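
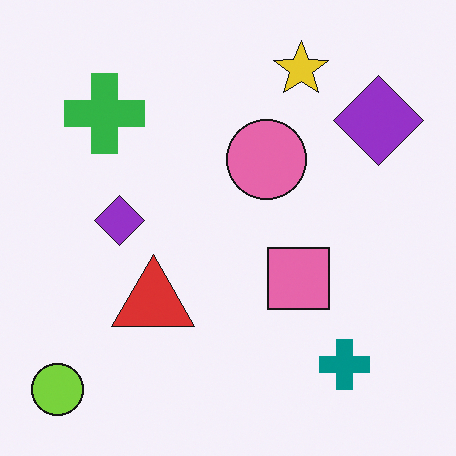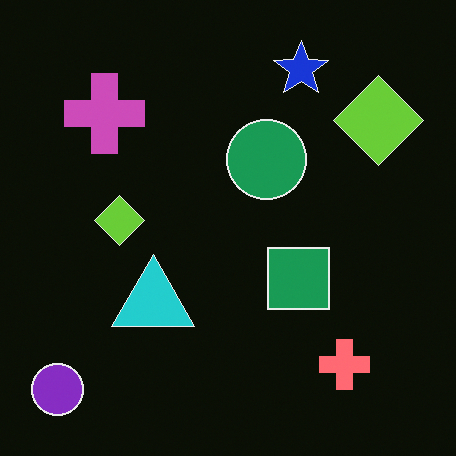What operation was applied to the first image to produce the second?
It was color-inverted (negative).

The light background has become dark and every shape's color is its complement — a photographic negative.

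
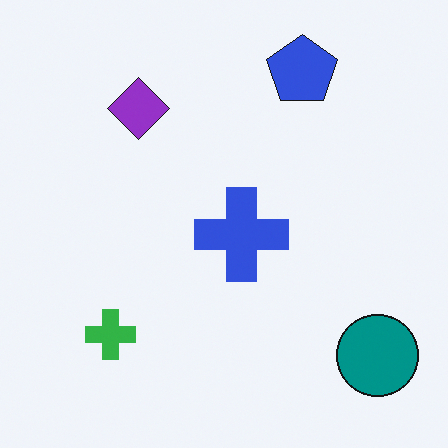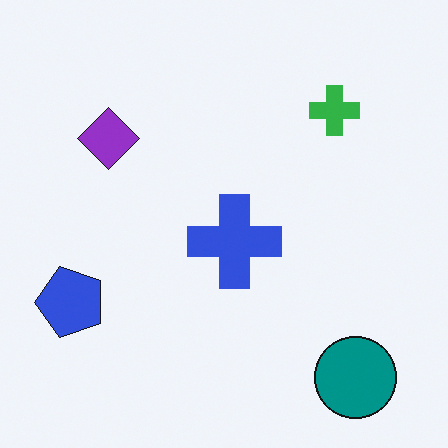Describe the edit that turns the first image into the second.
The image was transposed (reflected across the top-left ↔ bottom-right diagonal).

Shapes have swapped their row and column positions — what was in the top-right is now in the bottom-left — a diagonal reflection.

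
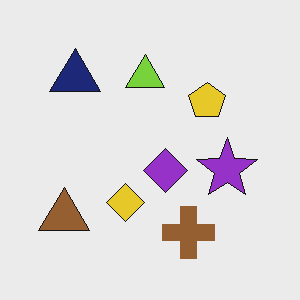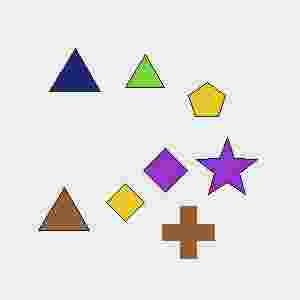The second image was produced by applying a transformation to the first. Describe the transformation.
Degraded with heavy JPEG compression.

Blocky 8×8 compression artifacts appear around shape edges and the flat background shows ringing — characteristic JPEG degradation.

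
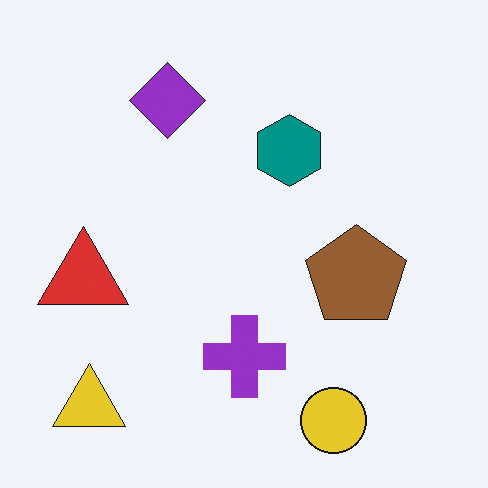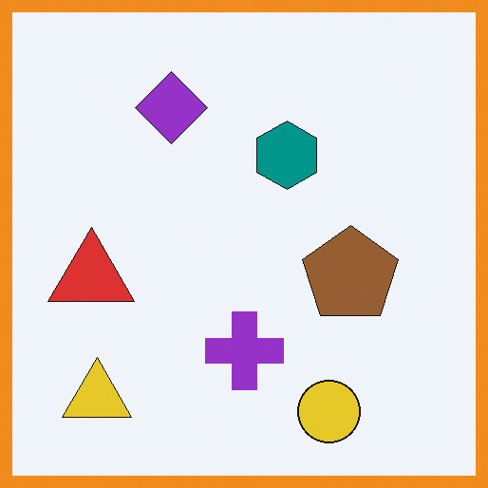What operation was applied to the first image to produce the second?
The second image is the first framed with a orange border.

A solid orange frame runs around the edge of the second image, with the content slightly shrunk inside it.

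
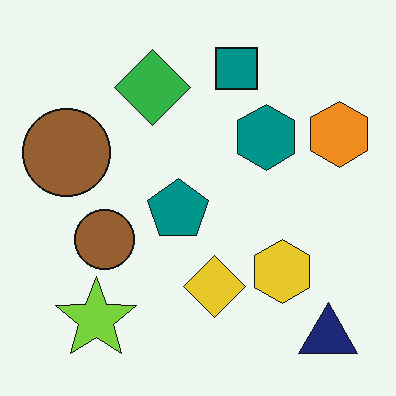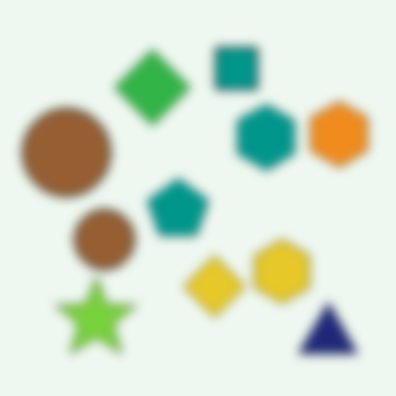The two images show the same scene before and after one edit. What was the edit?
Heavily blurred.

Shape edges and outlines are uniformly softened across the whole image.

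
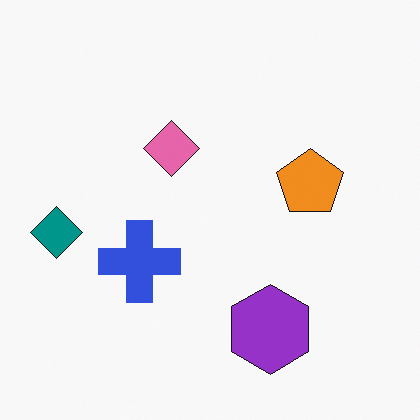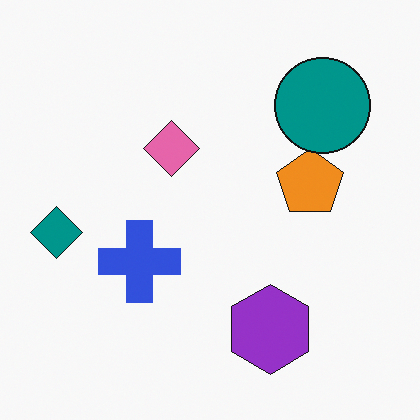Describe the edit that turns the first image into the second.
The transformation is: overlaid with an additional teal circle.

A teal circle appears in the second image that is absent from the first.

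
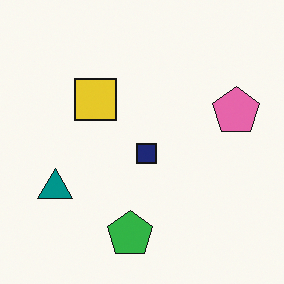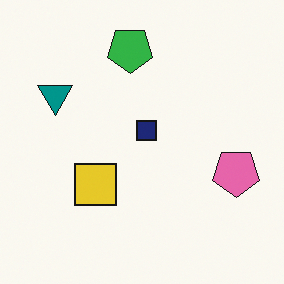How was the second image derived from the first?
This is the original image flipped vertically (top ↔ bottom).

The green pentagon is in the bottom of the first image and the top of the second — shapes on opposite sides of the horizontal midline have swapped in a mirror flip.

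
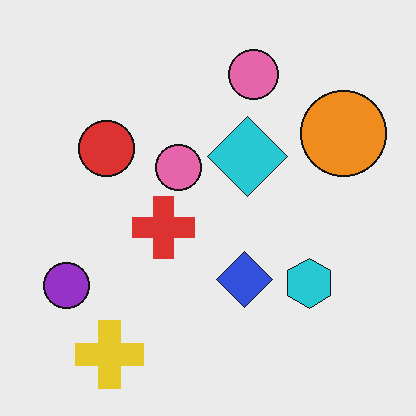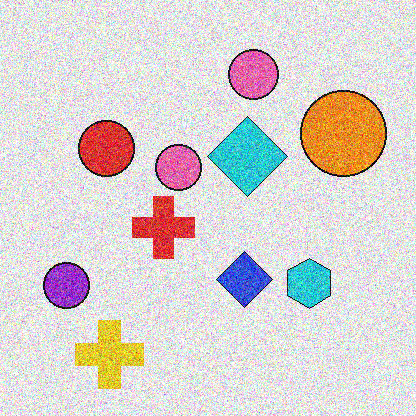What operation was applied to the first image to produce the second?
This is the original image degraded with strong gaussian noise.

Random speckle covers the whole image, including the flat background.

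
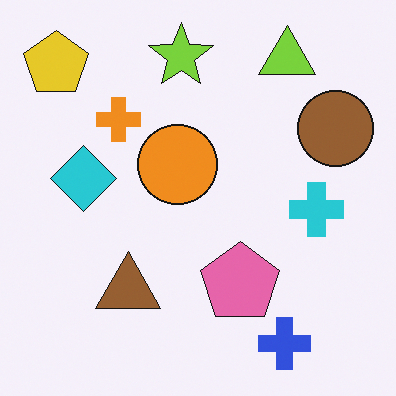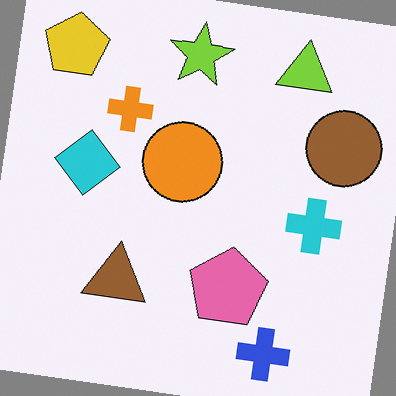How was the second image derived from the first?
Rotated clockwise by a slight angle.

Every shape is tilted by the same angle and the image corners show triangular fill wedges — a whole-image rotation by a non-right angle.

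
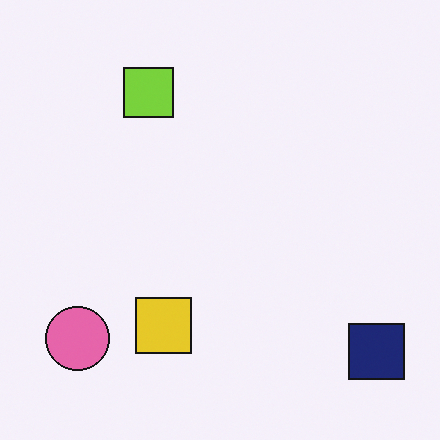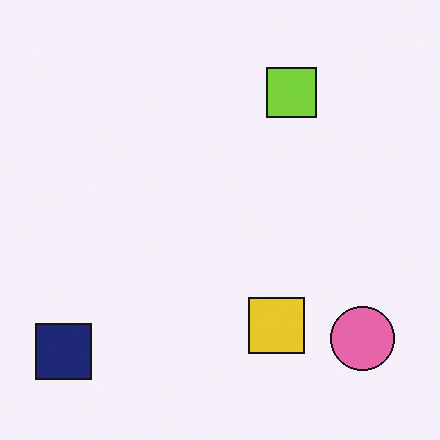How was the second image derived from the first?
This is the original image flipped horizontally (left ↔ right).

The navy square is in the bottom-right of the first image and the bottom-left of the second — shapes on opposite sides of the vertical midline have swapped in a mirror flip.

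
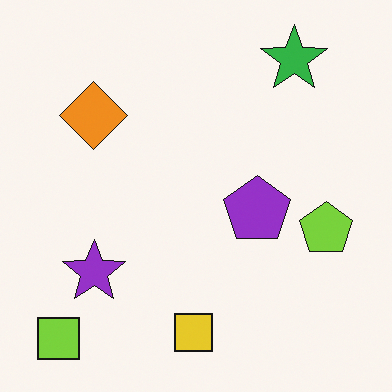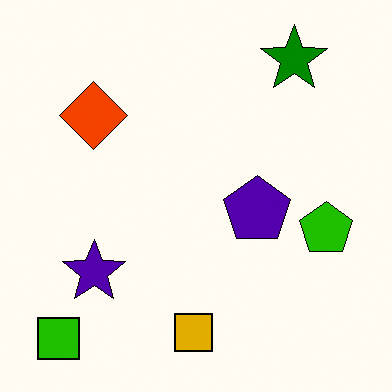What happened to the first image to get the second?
The second image is the first boosted in contrast.

Tones are pushed away from mid-grey across the whole image — a global contrast change.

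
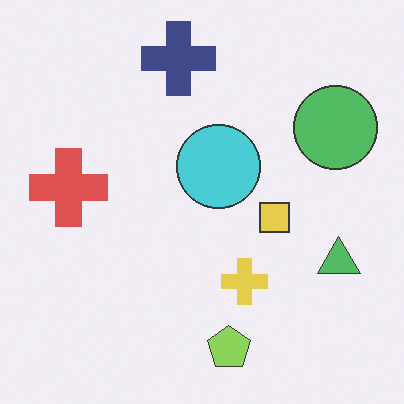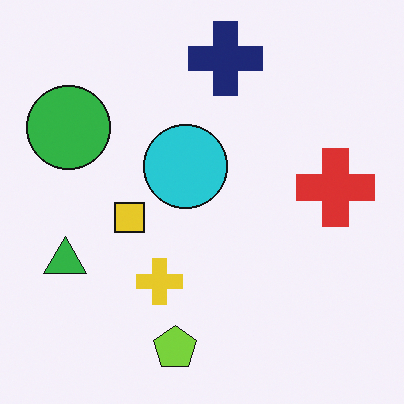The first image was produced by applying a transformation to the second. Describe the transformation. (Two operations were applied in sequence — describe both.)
Given slightly reduced contrast, then flipped horizontally (left ↔ right).

Tones are pushed toward mid-grey across the whole image — a global contrast change. The green triangle is in the left of the second image and the right of the first — shapes on opposite sides of the vertical midline have swapped in a mirror flip.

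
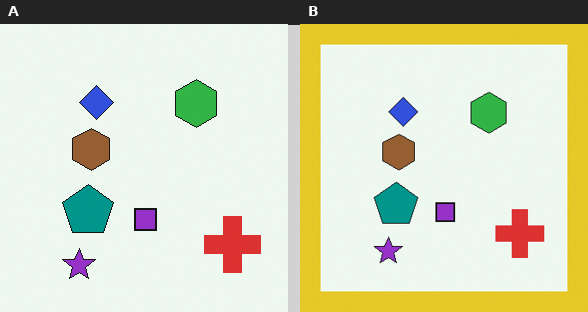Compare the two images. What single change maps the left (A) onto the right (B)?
This is the original image framed with a yellow border.

A solid yellow frame runs around the edge of the right (B) image, with the content slightly shrunk inside it.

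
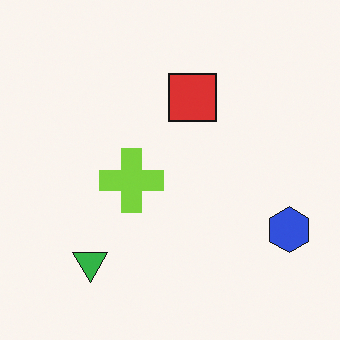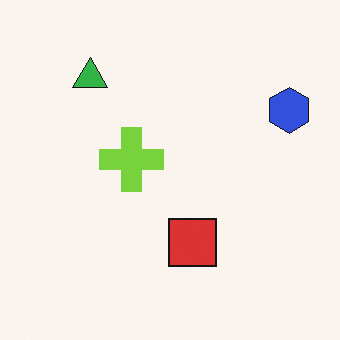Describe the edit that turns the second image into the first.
The image was flipped vertically (top ↔ bottom).

The green triangle is in the top-left of the second image and the bottom-left of the first — shapes on opposite sides of the horizontal midline have swapped in a mirror flip.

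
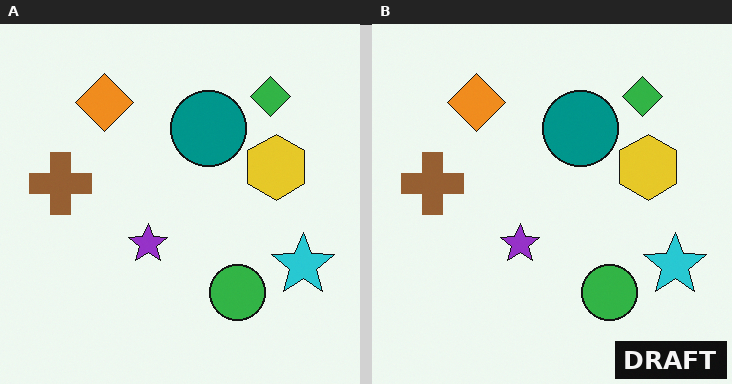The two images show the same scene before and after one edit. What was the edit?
Watermarked with the text "DRAFT" in the lower-right corner.

A dark label reading "DRAFT" appears in the lower-right corner.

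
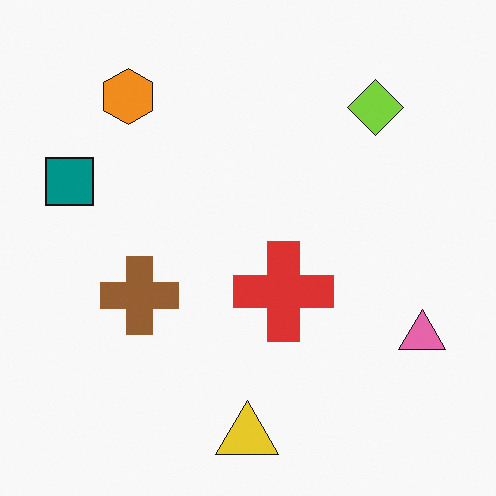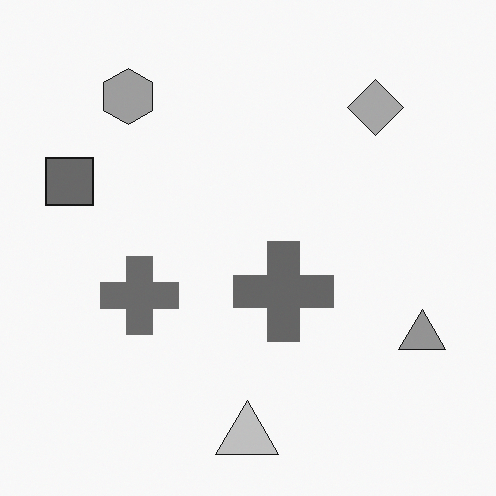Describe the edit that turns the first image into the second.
The transformation is: converted to grayscale.

All color is removed — every shape is now a shade of grey.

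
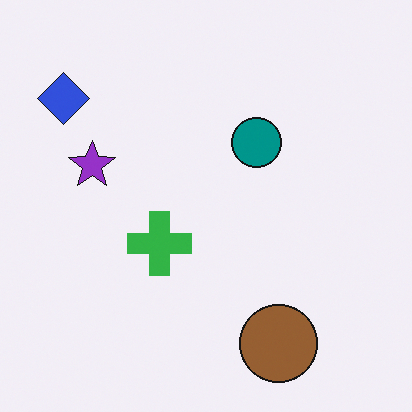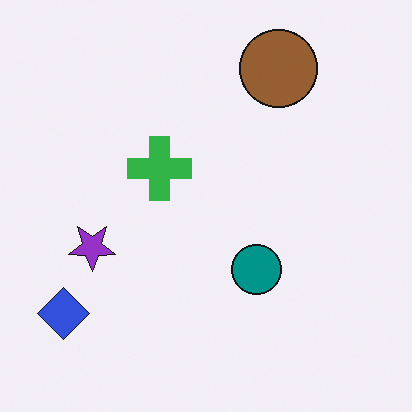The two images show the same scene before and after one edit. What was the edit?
The second image is the first flipped vertically (top ↔ bottom).

The brown circle is in the bottom-right of the first image and the top-right of the second — shapes on opposite sides of the horizontal midline have swapped in a mirror flip.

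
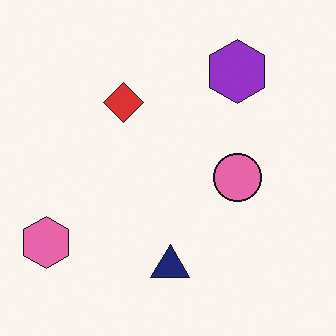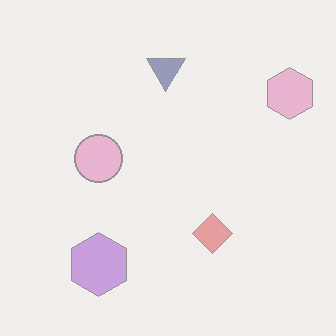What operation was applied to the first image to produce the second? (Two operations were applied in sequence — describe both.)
The transformation is: rotated 180°, then washed out (contrast reduced).

The pink hexagon sits in the bottom-left of the first image and the top-right of the second — consistent with a whole-image 180° rotation. Tones are pushed toward mid-grey across the whole image — a global contrast change.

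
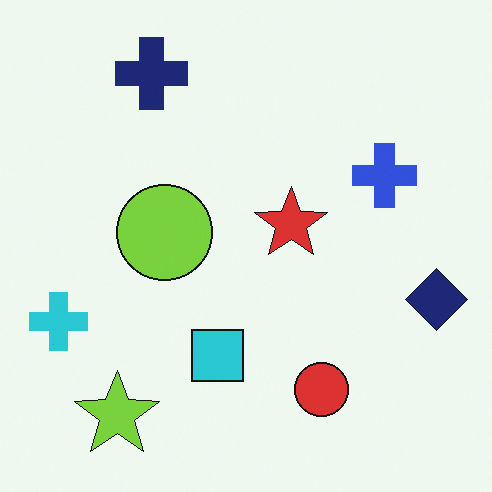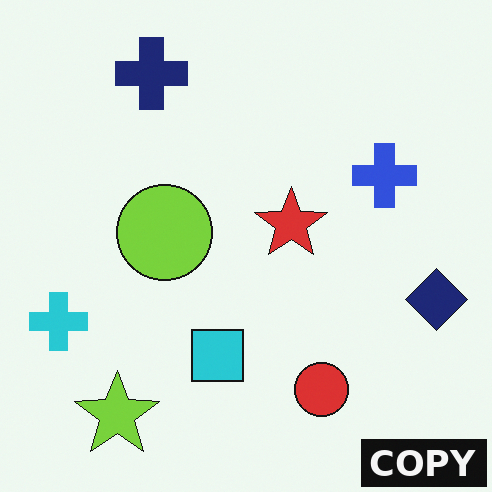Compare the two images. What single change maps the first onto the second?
The image was watermarked with the text "COPY" in the lower-right corner.

A dark label reading "COPY" appears in the lower-right corner.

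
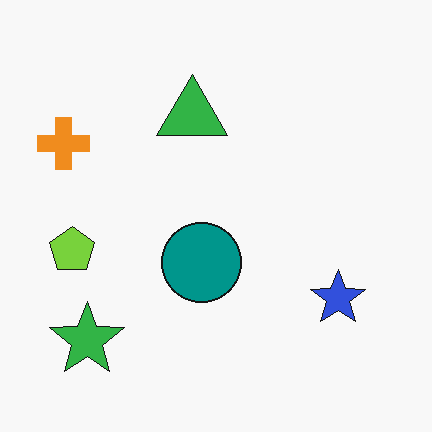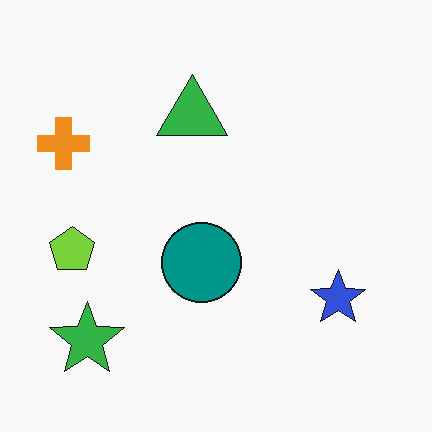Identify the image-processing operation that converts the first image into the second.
It was JPEG-compressed with visible artifacts.

Blocky 8×8 compression artifacts appear around shape edges and the flat background shows ringing — characteristic JPEG degradation.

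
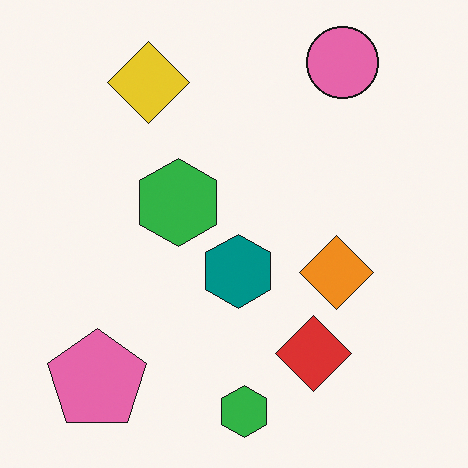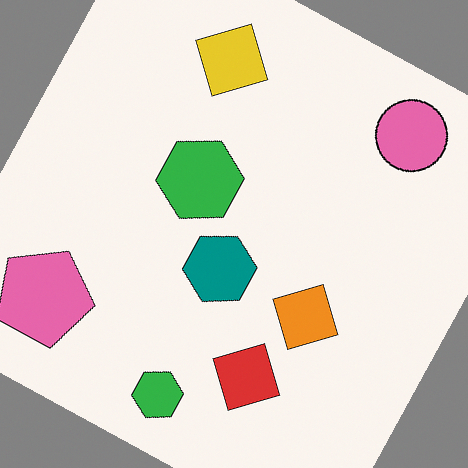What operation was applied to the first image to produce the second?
The image was rotated clockwise by a moderate amount.

Every shape is tilted by the same angle and the image corners show triangular fill wedges — a whole-image rotation by a non-right angle.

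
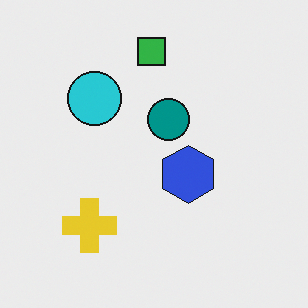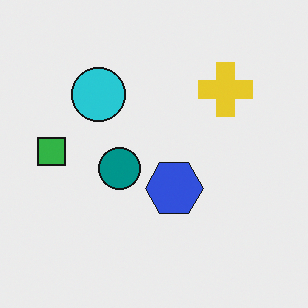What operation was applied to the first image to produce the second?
The second image is the first transposed (reflected across the top-left ↔ bottom-right diagonal).

Shapes have swapped their row and column positions — what was in the top-right is now in the bottom-left — a diagonal reflection.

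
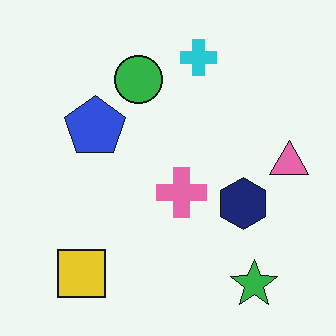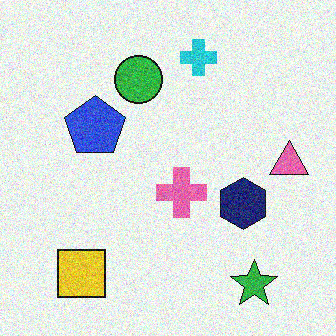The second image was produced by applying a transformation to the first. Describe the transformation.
It was degraded with visible gaussian noise.

Random speckle covers the whole image, including the flat background.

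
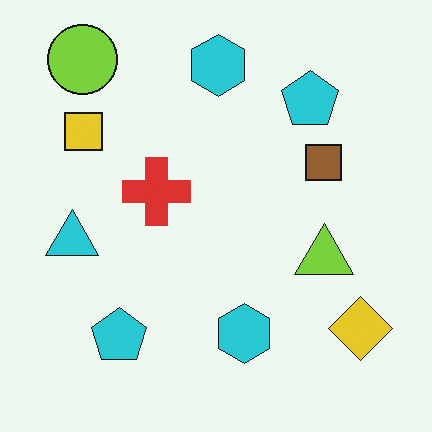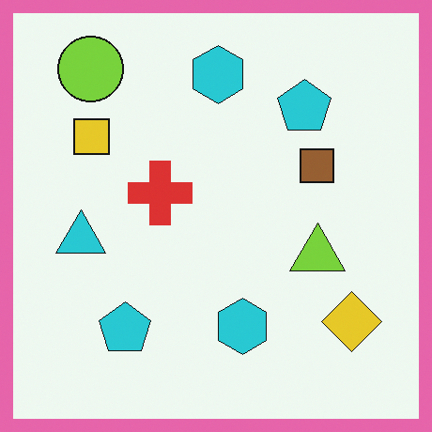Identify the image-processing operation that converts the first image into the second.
This is the original image framed with a pink border.

A solid pink frame runs around the edge of the second image, with the content slightly shrunk inside it.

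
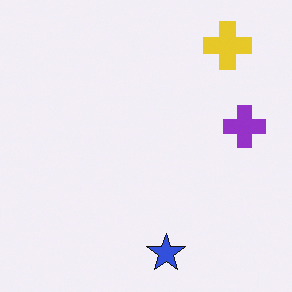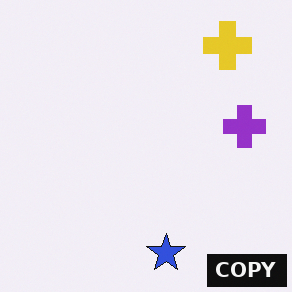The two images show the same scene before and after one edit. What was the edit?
This is the original image watermarked with the text "COPY" in the lower-right corner.

A dark label reading "COPY" appears in the lower-right corner.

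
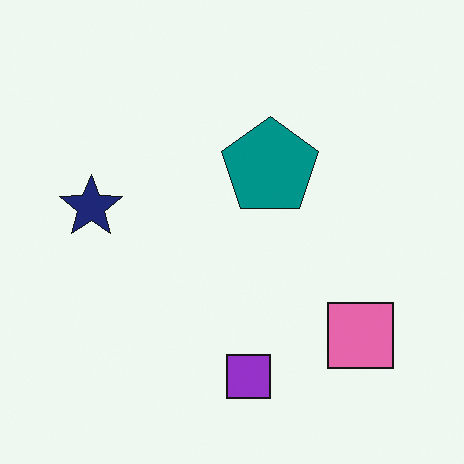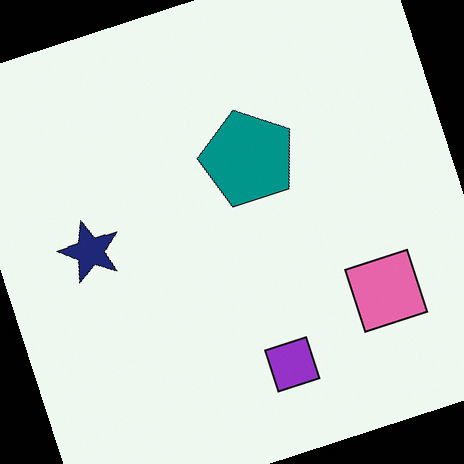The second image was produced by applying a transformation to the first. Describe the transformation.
Rotated counter-clockwise by a clearly visible amount.

Every shape is tilted by the same angle and the image corners show triangular fill wedges — a whole-image rotation by a non-right angle.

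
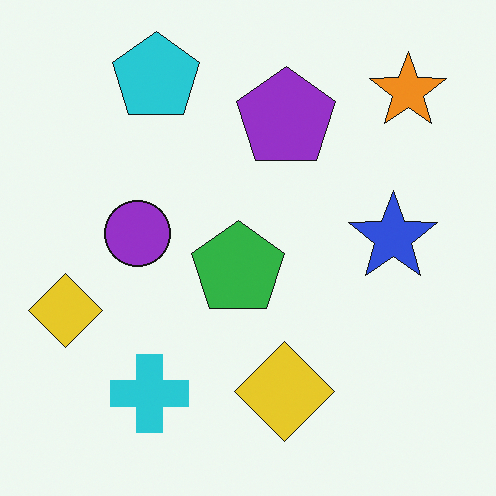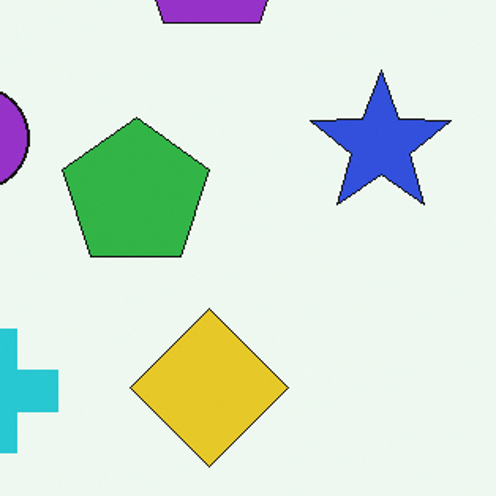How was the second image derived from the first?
The image was cropped slightly and scaled back up.

The visible shapes are larger and the field of view is narrower; shapes near the original edges may be partly or wholly outside the frame — a crop-and-rescale.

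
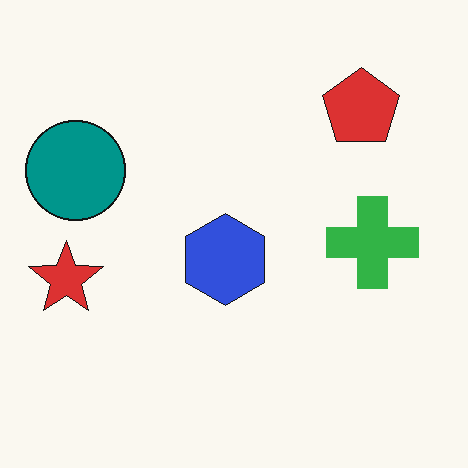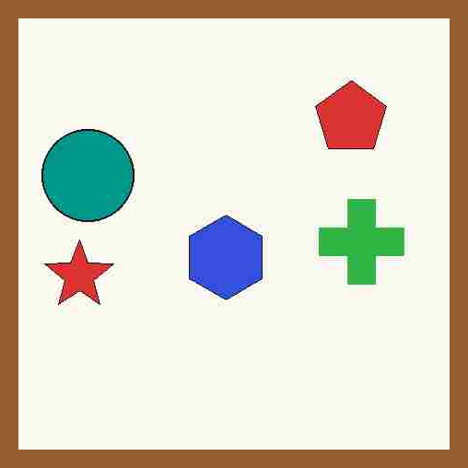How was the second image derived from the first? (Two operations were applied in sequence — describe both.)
The transformation is: degraded with heavy JPEG compression, then framed with a brown border.

Blocky 8×8 compression artifacts appear around shape edges and the flat background shows ringing — characteristic JPEG degradation. A solid brown frame runs around the edge of the second image, with the content slightly shrunk inside it.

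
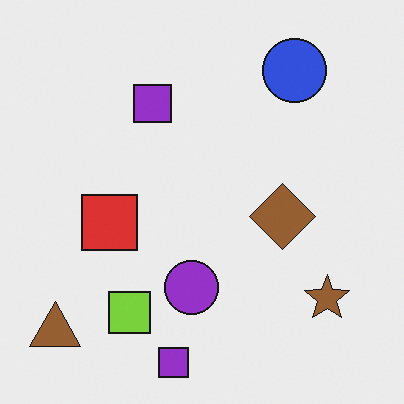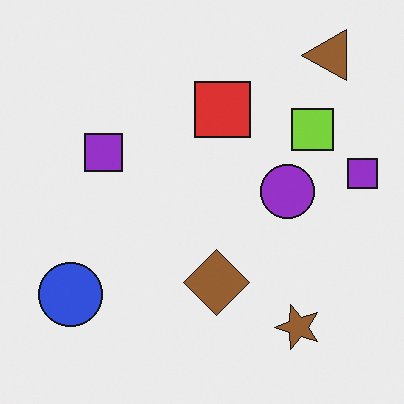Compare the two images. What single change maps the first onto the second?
It was transposed (reflected across the top-left ↔ bottom-right diagonal).

Shapes have swapped their row and column positions — what was in the top-right is now in the bottom-left — a diagonal reflection.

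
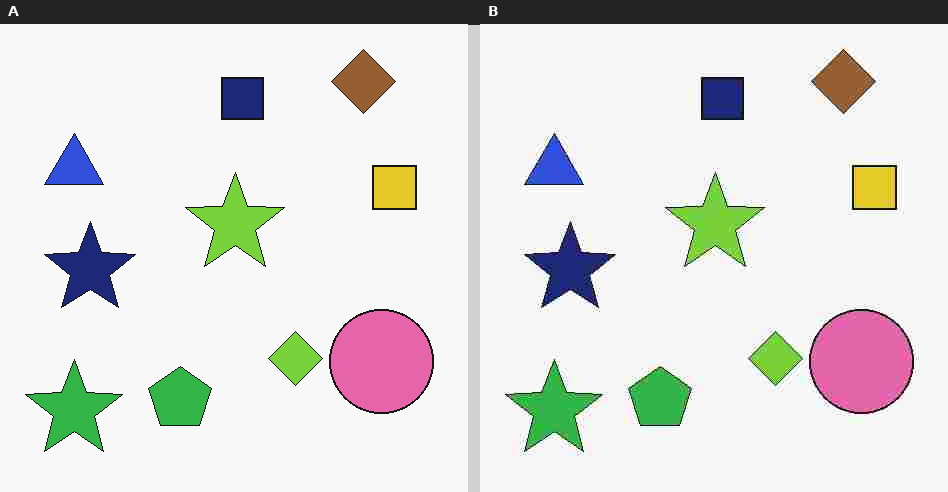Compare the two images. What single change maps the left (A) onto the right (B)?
The image was heavily JPEG-compressed with obvious blocking artifacts.

Blocky 8×8 compression artifacts appear around shape edges and the flat background shows ringing — characteristic JPEG degradation.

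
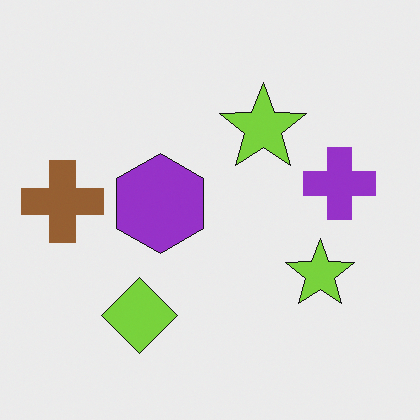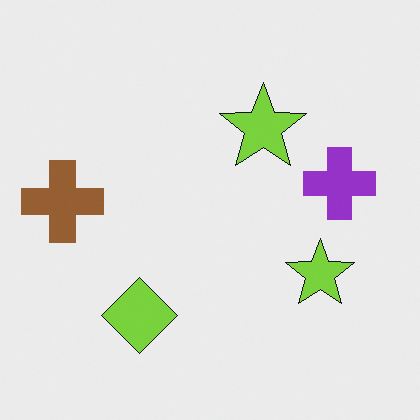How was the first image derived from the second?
It was overlaid with an additional purple hexagon.

A purple hexagon appears in the first image that is absent from the second.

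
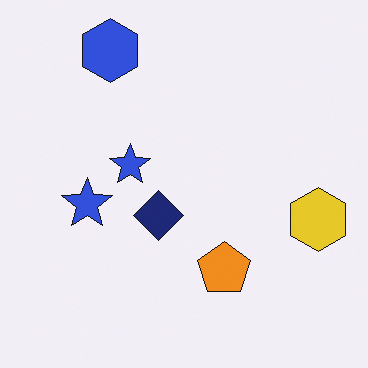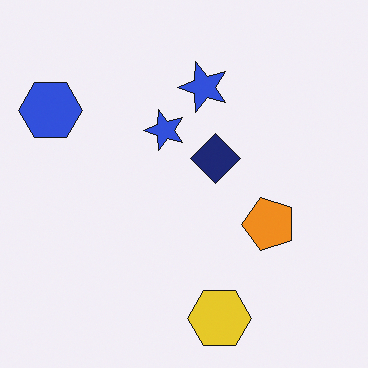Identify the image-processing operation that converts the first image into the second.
This is the original image transposed (reflected across the top-left ↔ bottom-right diagonal).

Shapes have swapped their row and column positions — what was in the top-right is now in the bottom-left — a diagonal reflection.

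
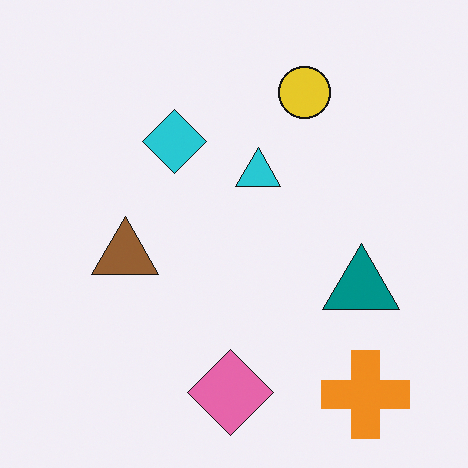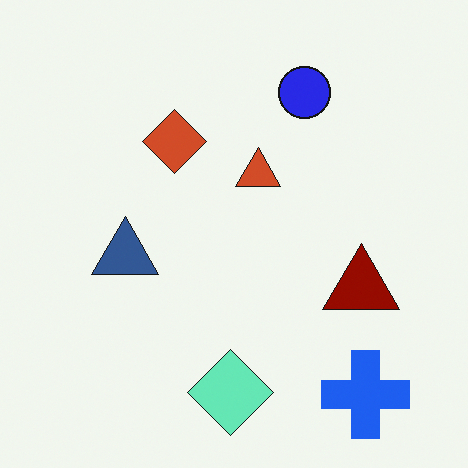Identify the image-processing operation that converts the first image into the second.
Hue-shifted by a large amount.

Every shape's color has rotated by the same amount around the hue wheel — a uniform hue shift.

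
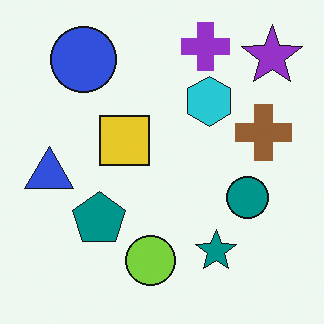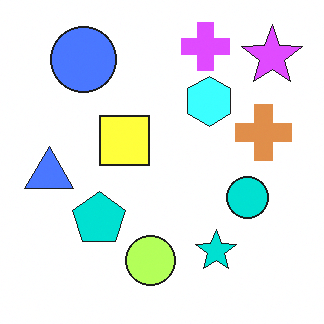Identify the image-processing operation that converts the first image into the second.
Substantially brightened.

Every pixel — background and shapes alike — is uniformly brightened.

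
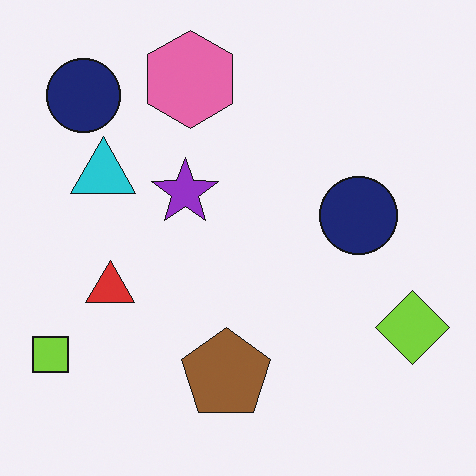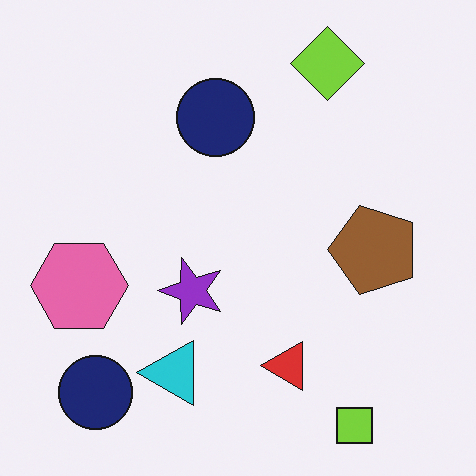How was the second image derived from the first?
The image was rotated 90° counter-clockwise.

The lime square sits in the bottom-left of the first image and the bottom-right of the second — consistent with a whole-image 90° counter-clockwise rotation.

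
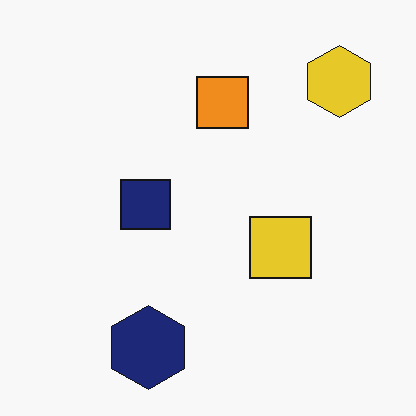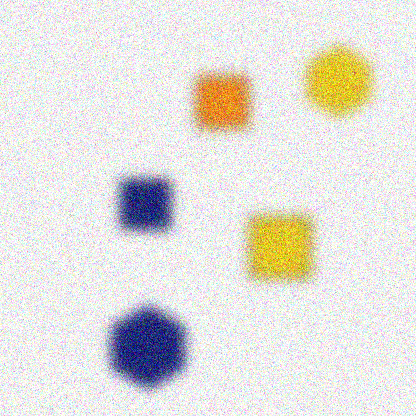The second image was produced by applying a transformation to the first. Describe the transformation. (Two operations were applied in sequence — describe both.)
Heavily blurred, then degraded with strong gaussian noise.

Shape edges and outlines are uniformly softened across the whole image. Random speckle covers the whole image, including the flat background.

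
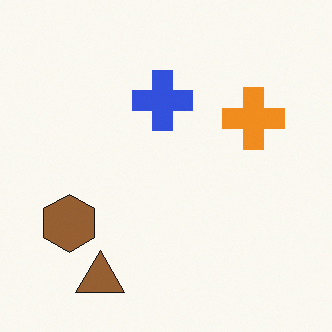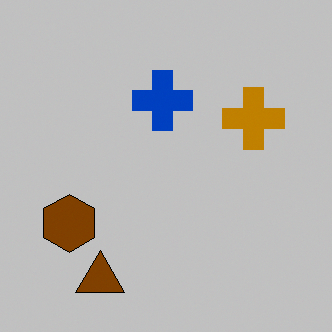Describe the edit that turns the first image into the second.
This is the original image heavily posterized to just a handful of flat colors.

Each flat color has snapped to a coarser quantized level — most visibly, the near-white background has dropped to a flat grey.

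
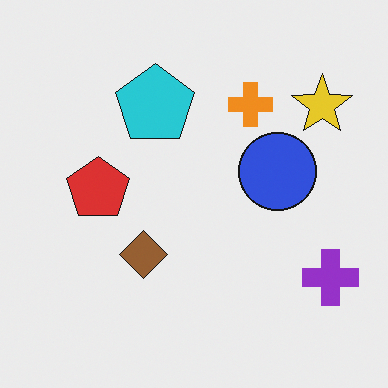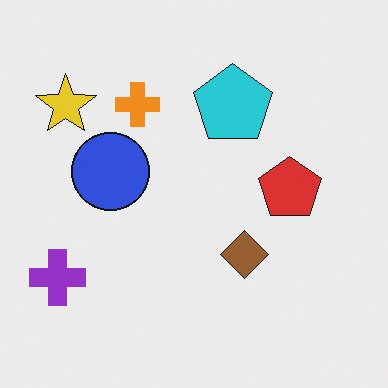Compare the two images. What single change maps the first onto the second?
The transformation is: flipped horizontally (left ↔ right).

The purple cross is in the bottom-right of the first image and the bottom-left of the second — shapes on opposite sides of the vertical midline have swapped in a mirror flip.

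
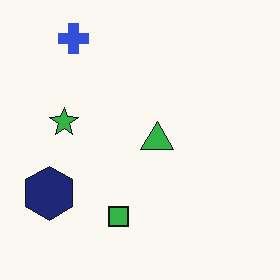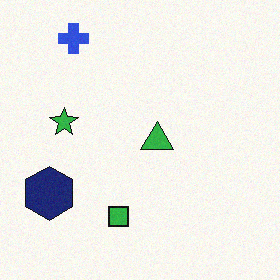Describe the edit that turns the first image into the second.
It was degraded with a light layer of grain.

Random speckle covers the whole image, including the flat background.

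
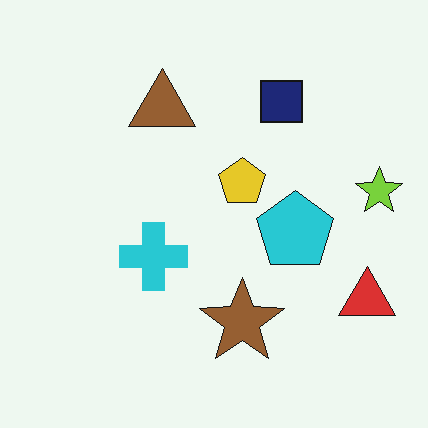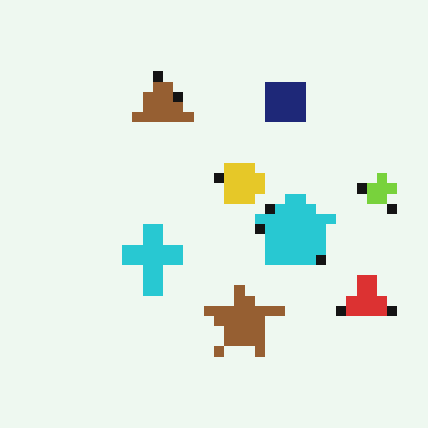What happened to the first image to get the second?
The transformation is: heavily pixelated into large blocks.

Shapes are reduced to large square blocks; fine edges and outlines are lost — a downscale-then-upscale (mosaic) effect.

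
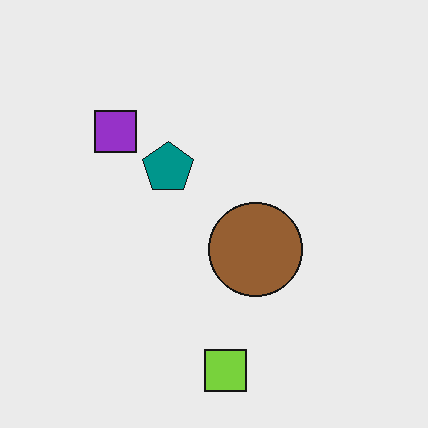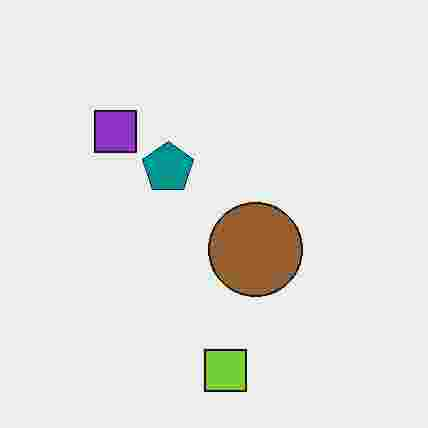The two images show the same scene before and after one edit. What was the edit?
Degraded with heavy JPEG compression.

Blocky 8×8 compression artifacts appear around shape edges and the flat background shows ringing — characteristic JPEG degradation.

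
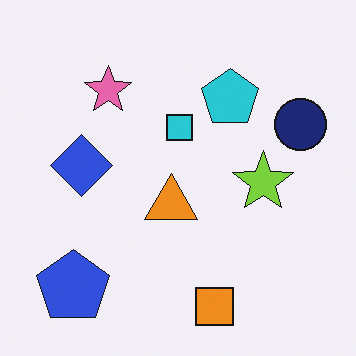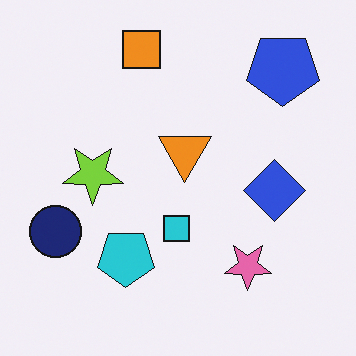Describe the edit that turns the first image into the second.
The transformation is: rotated 180°.

The blue pentagon sits in the bottom-left of the first image and the top-right of the second — consistent with a whole-image 180° rotation.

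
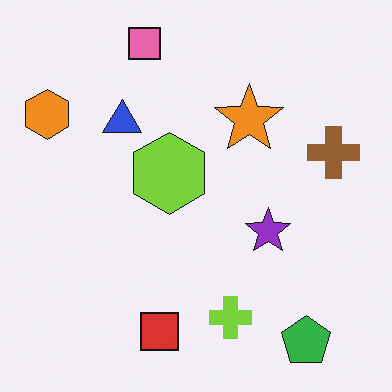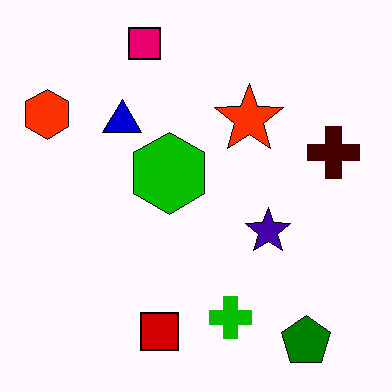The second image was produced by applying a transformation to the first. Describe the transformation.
The image was boosted in contrast.

Tones are pushed away from mid-grey across the whole image — a global contrast change.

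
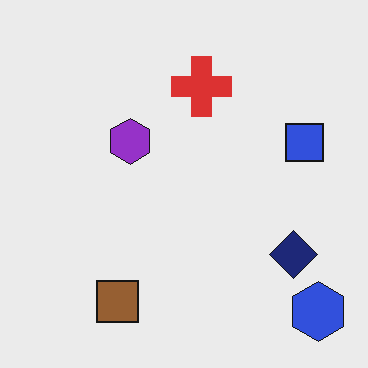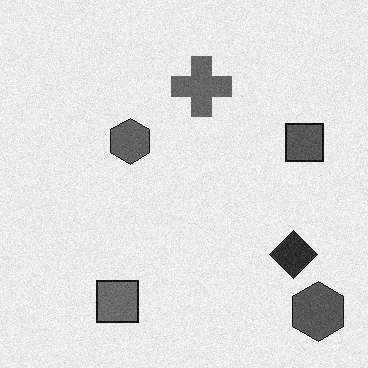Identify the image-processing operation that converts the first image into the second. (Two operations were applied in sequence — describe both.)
Degraded with a light layer of grain, then converted to grayscale.

Random speckle covers the whole image, including the flat background. All color is removed — every shape is now a shade of grey.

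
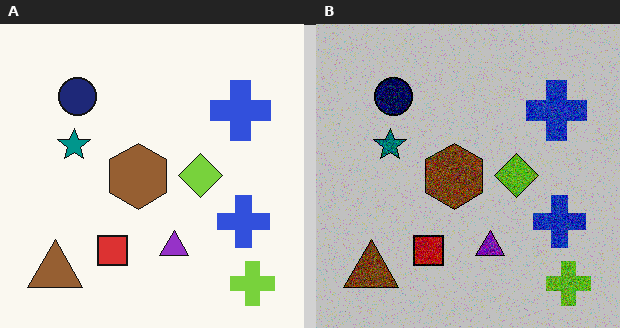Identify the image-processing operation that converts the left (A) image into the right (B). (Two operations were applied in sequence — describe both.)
Degraded with heavy additive noise, then heavily posterized to just a handful of flat colors.

Random speckle covers the whole image, including the flat background. Each flat color has snapped to a coarser quantized level — most visibly, the near-white background has dropped to a flat grey.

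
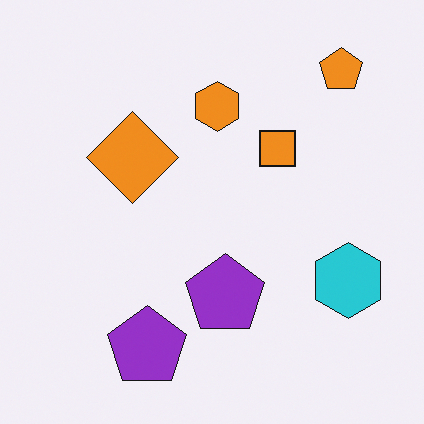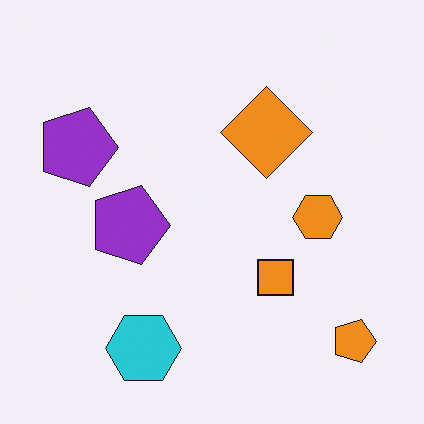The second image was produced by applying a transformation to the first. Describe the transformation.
The image was rotated 90° clockwise.

The orange pentagon sits in the top-right of the first image and the bottom-right of the second — consistent with a whole-image 90° clockwise rotation.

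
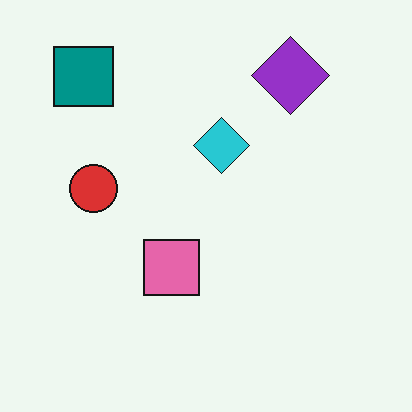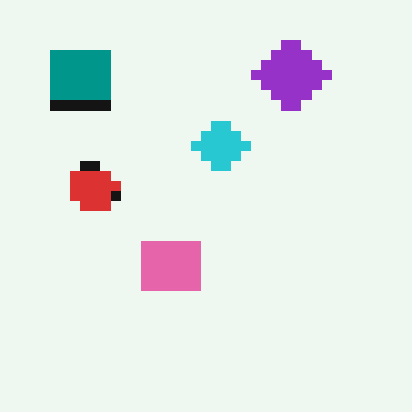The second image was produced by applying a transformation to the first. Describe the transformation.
This is the original image coarsely pixelated.

Shapes are reduced to large square blocks; fine edges and outlines are lost — a downscale-then-upscale (mosaic) effect.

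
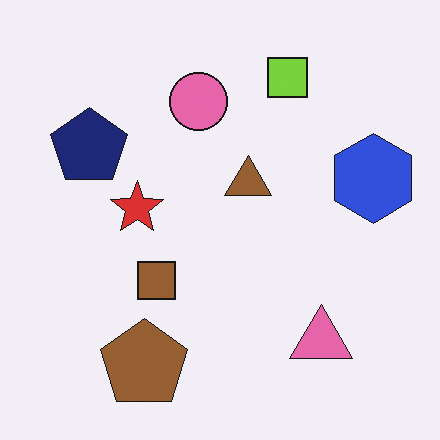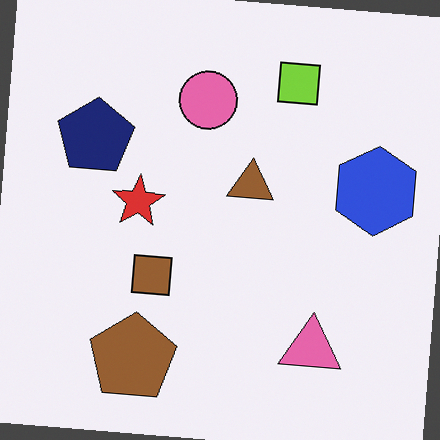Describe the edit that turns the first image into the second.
The second image is the first rotated clockwise by a small amount.

Every shape is tilted by the same angle and the image corners show triangular fill wedges — a whole-image rotation by a non-right angle.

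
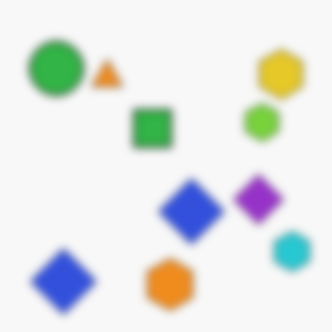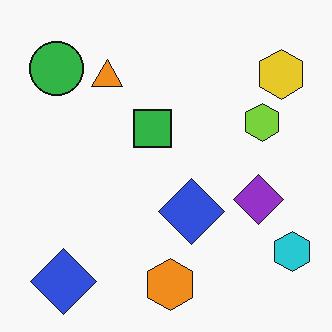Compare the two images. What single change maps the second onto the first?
This is the original image noticeably gaussian-blurred.

Shape edges and outlines are uniformly softened across the whole image.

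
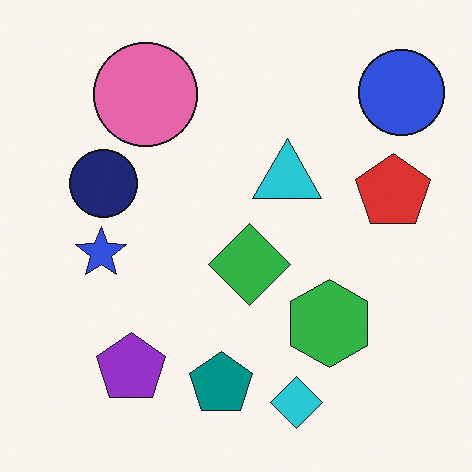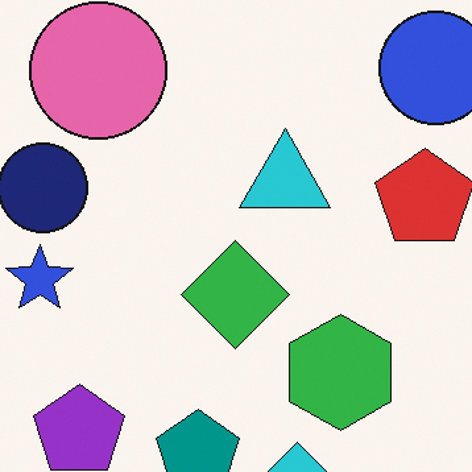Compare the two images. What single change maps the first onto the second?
The image was cropped slightly and scaled back up.

The visible shapes are larger and the field of view is narrower; shapes near the original edges may be partly or wholly outside the frame — a crop-and-rescale.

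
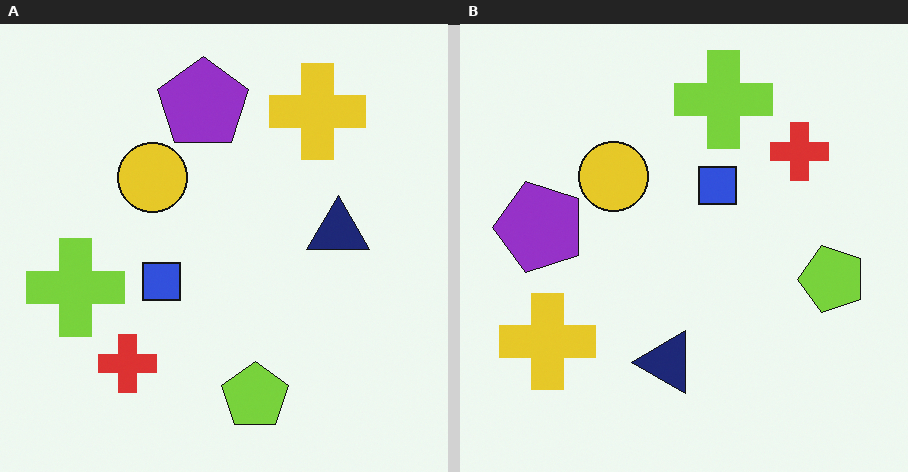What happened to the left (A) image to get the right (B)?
The transformation is: transposed (reflected across the top-left ↔ bottom-right diagonal).

Shapes have swapped their row and column positions — what was in the top-right is now in the bottom-left — a diagonal reflection.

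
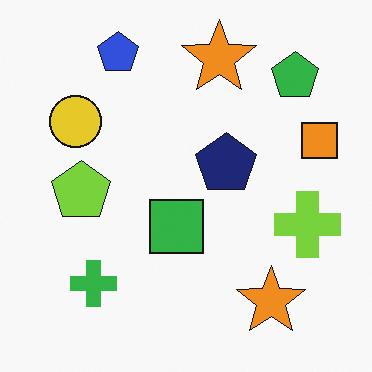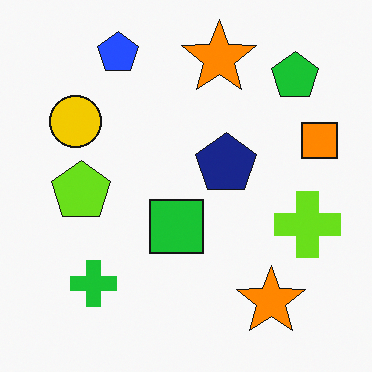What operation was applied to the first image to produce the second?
The image was slightly oversaturated.

All colors are more vivid — a global saturation change.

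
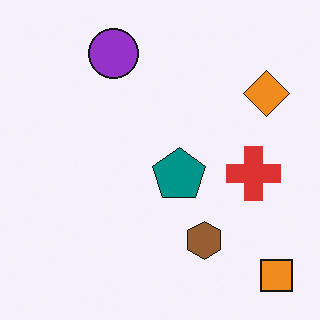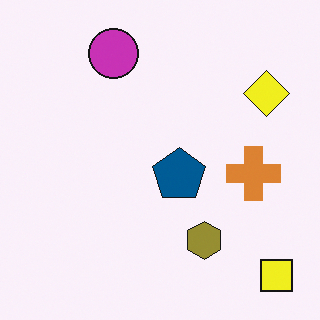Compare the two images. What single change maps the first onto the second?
The image was hue-shifted by a small amount.

Every shape's color has rotated by the same amount around the hue wheel — a uniform hue shift.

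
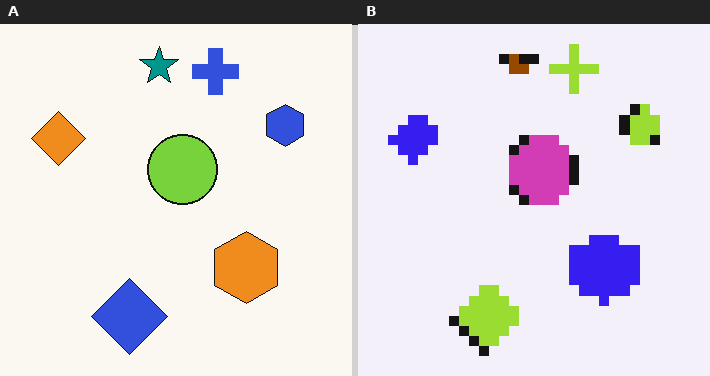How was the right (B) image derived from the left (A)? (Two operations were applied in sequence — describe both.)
It was coarsely pixelated, then hue-shifted by a large amount.

Shapes are reduced to large square blocks; fine edges and outlines are lost — a downscale-then-upscale (mosaic) effect. Every shape's color has rotated by the same amount around the hue wheel — a uniform hue shift.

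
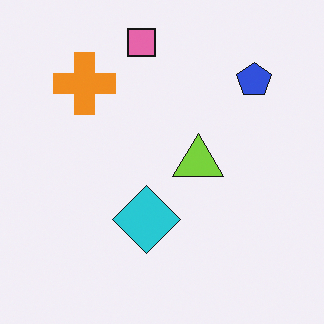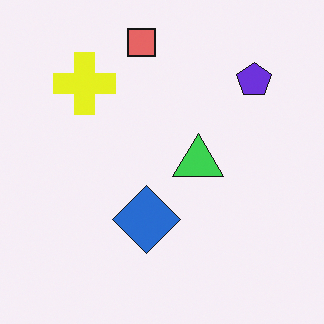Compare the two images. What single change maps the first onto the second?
This is the original image hue-shifted slightly.

Every shape's color has rotated by the same amount around the hue wheel — a uniform hue shift.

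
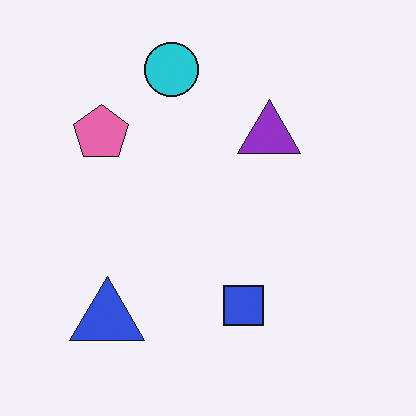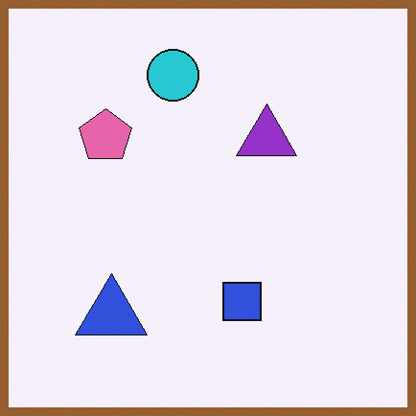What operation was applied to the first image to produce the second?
This is the original image framed with a brown border.

A solid brown frame runs around the edge of the second image, with the content slightly shrunk inside it.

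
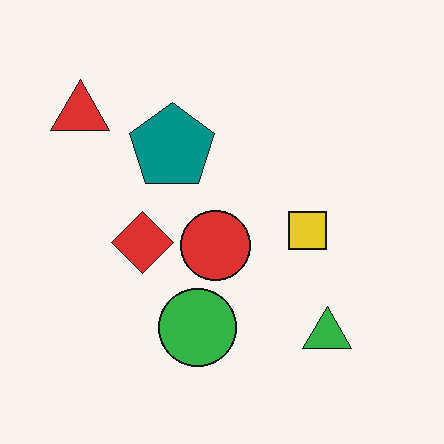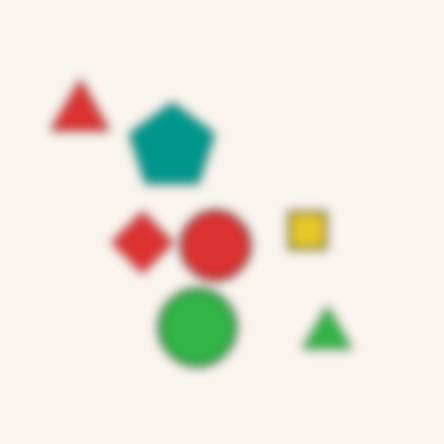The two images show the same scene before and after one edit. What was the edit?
It was strongly gaussian-blurred.

Shape edges and outlines are uniformly softened across the whole image.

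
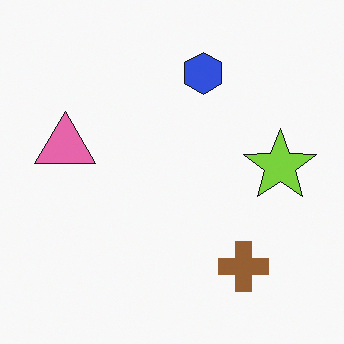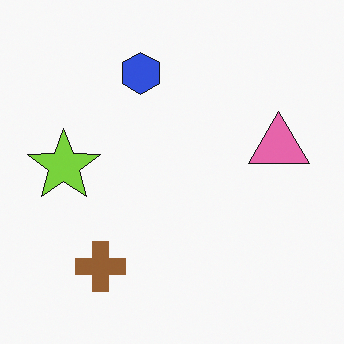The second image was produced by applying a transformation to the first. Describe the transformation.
It was flipped horizontally (left ↔ right).

The lime star is in the right of the first image and the left of the second — shapes on opposite sides of the vertical midline have swapped in a mirror flip.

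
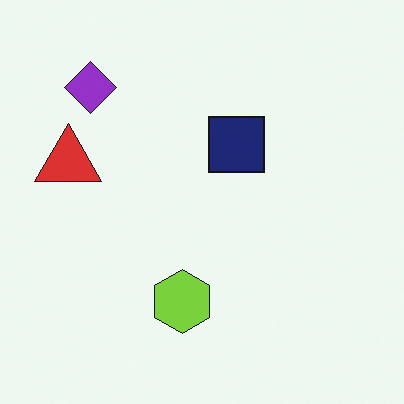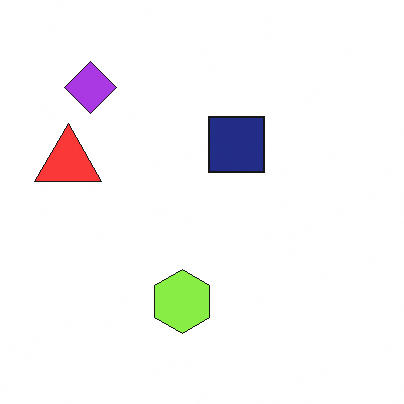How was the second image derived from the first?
It was brightened a little.

Every pixel — background and shapes alike — is uniformly brightened.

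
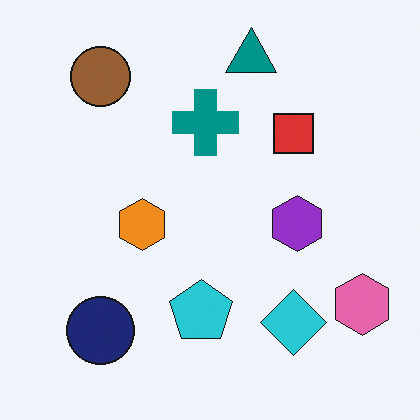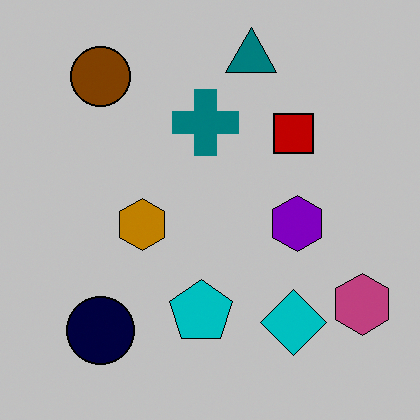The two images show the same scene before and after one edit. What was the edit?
The image was heavily posterized to just a handful of flat colors.

Each flat color has snapped to a coarser quantized level — most visibly, the near-white background has dropped to a flat grey.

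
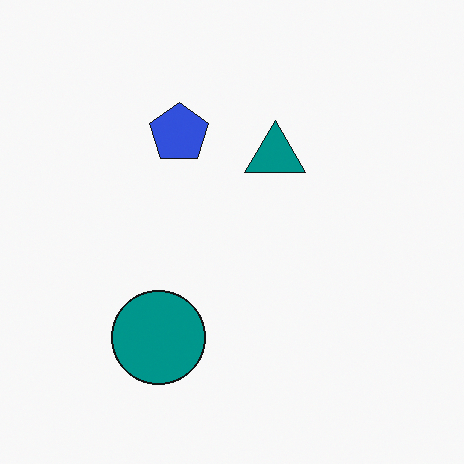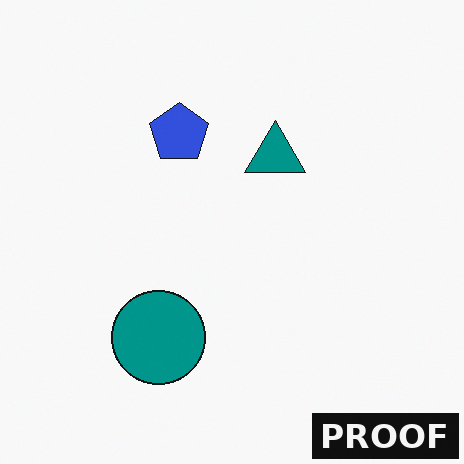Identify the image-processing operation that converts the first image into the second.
The second image is the first watermarked with the text "PROOF" in the lower-right corner.

A dark label reading "PROOF" appears in the lower-right corner.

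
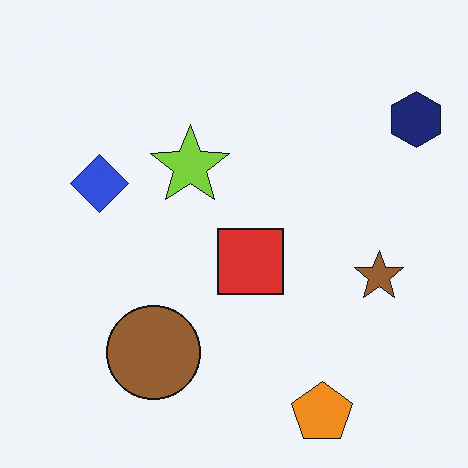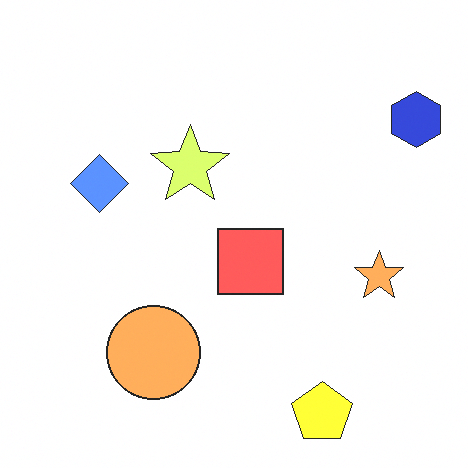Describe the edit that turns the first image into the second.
Substantially brightened.

Every pixel — background and shapes alike — is uniformly brightened.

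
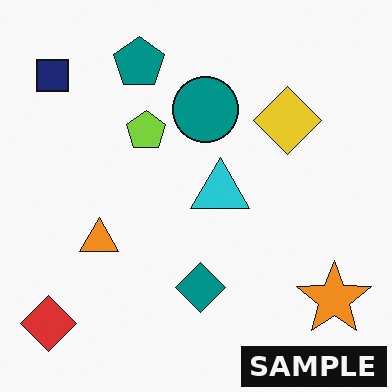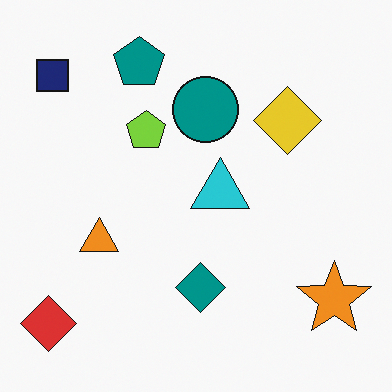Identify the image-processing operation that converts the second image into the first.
The first image is the second watermarked with the text "SAMPLE" in the lower-right corner.

A dark label reading "SAMPLE" appears in the lower-right corner.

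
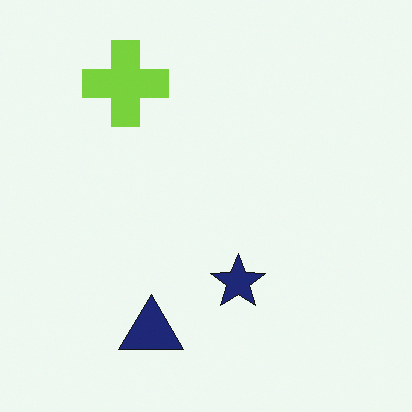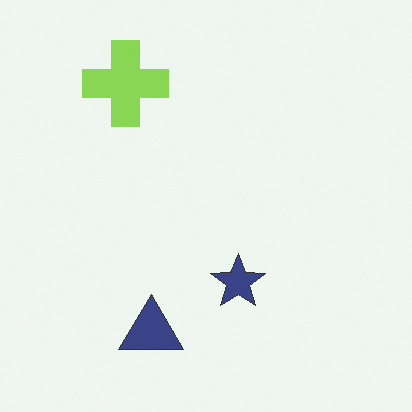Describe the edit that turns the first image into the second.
The image was given slightly reduced contrast.

Tones are pushed toward mid-grey across the whole image — a global contrast change.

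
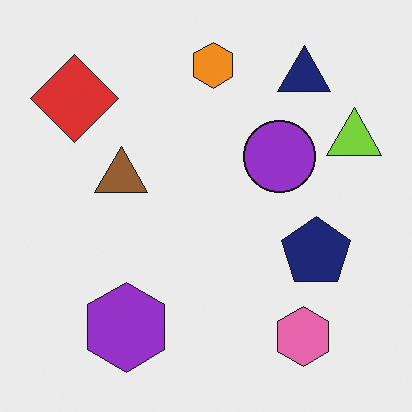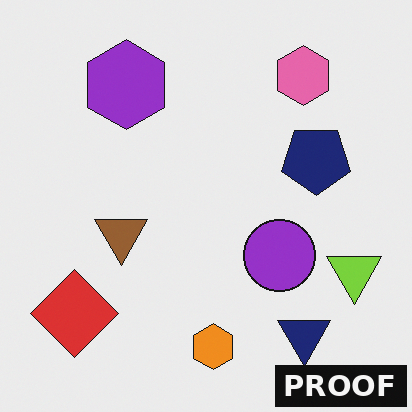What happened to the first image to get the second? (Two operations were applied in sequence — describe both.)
The image was flipped vertically (top ↔ bottom), then watermarked with the text "PROOF" in the lower-right corner.

The orange hexagon is in the top of the first image and the bottom of the second — shapes on opposite sides of the horizontal midline have swapped in a mirror flip. A dark label reading "PROOF" appears in the lower-right corner.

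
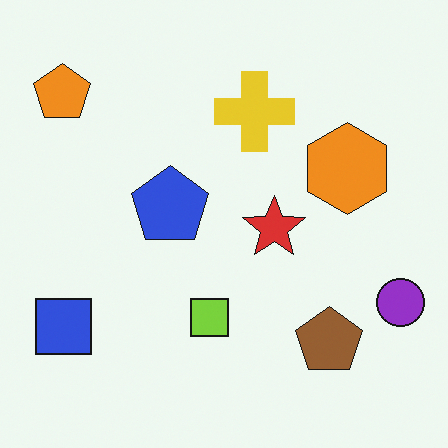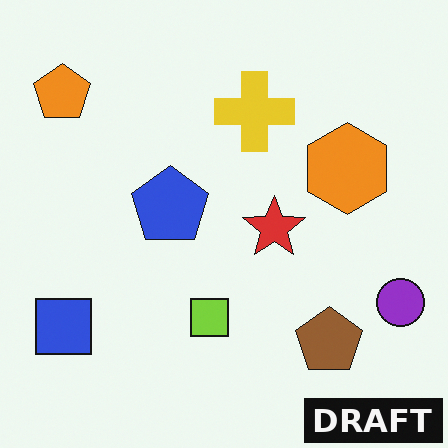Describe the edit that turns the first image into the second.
Watermarked with the text "DRAFT" in the lower-right corner.

A dark label reading "DRAFT" appears in the lower-right corner.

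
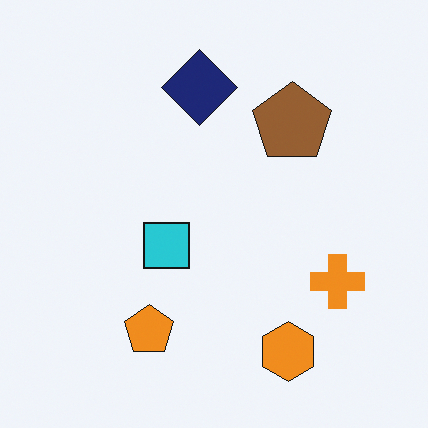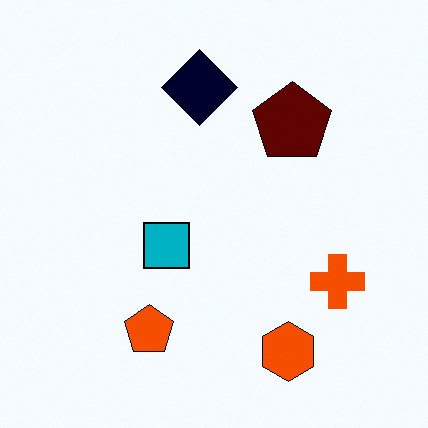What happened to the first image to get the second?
The image was given much higher contrast.

Tones are pushed away from mid-grey across the whole image — a global contrast change.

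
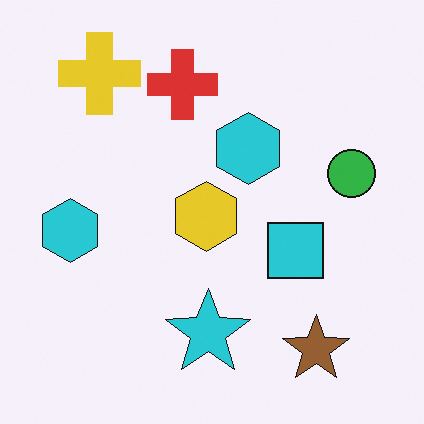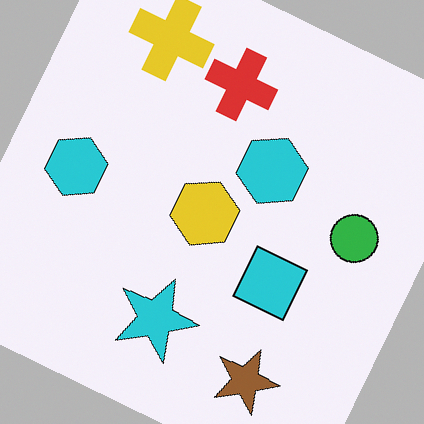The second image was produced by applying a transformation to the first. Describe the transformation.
The image was rotated clockwise by a moderate amount.

Every shape is tilted by the same angle and the image corners show triangular fill wedges — a whole-image rotation by a non-right angle.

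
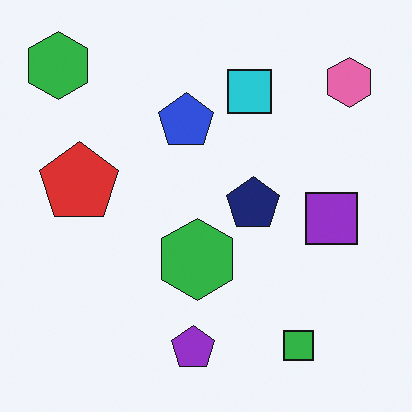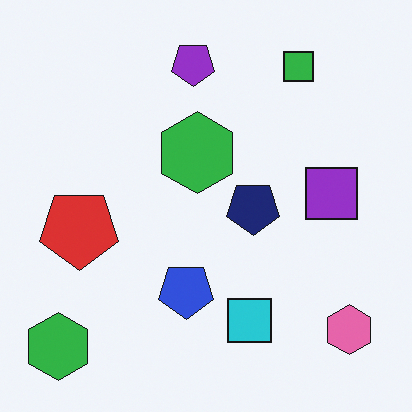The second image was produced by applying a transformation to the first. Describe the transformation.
The image was flipped vertically (top ↔ bottom).

The purple pentagon is in the bottom of the first image and the top of the second — shapes on opposite sides of the horizontal midline have swapped in a mirror flip.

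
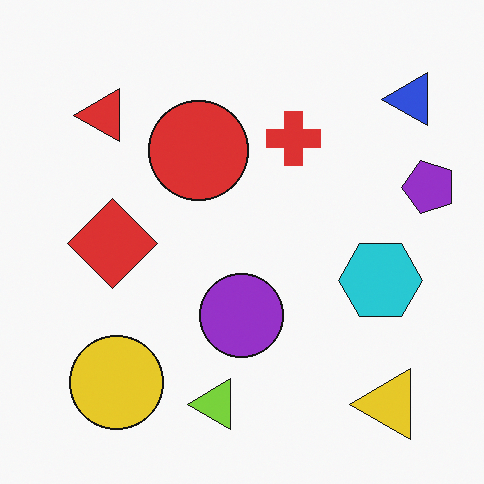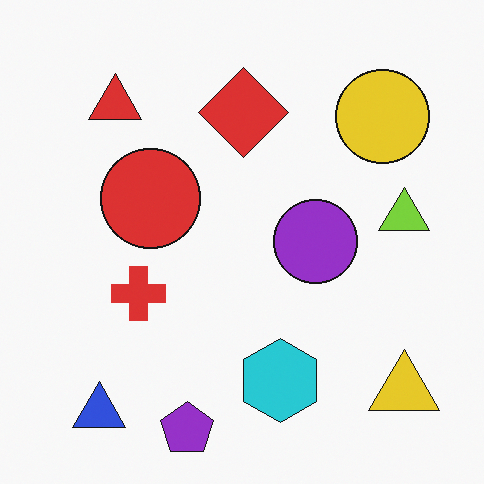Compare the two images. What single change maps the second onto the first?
This is the original image transposed (reflected across the top-left ↔ bottom-right diagonal).

Shapes have swapped their row and column positions — what was in the top-right is now in the bottom-left — a diagonal reflection.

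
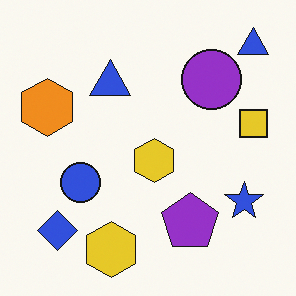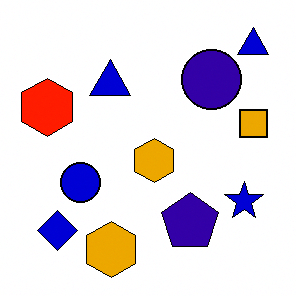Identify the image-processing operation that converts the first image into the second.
The image was boosted in contrast.

Tones are pushed away from mid-grey across the whole image — a global contrast change.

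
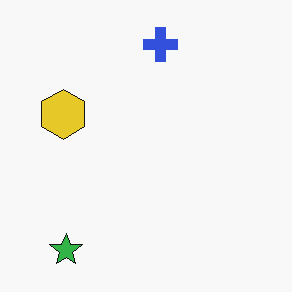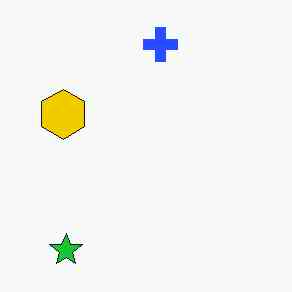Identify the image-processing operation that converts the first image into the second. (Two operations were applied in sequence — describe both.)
JPEG-compressed with visible artifacts, then slightly oversaturated.

Blocky 8×8 compression artifacts appear around shape edges and the flat background shows ringing — characteristic JPEG degradation. All colors are more vivid — a global saturation change.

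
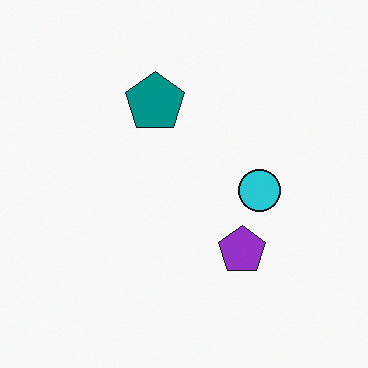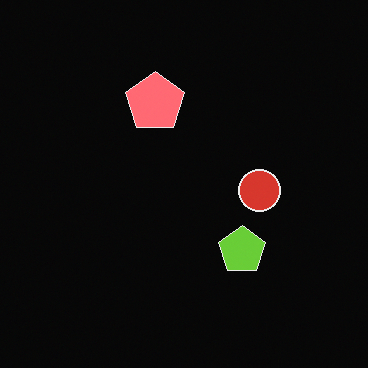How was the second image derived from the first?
It was color-inverted (negative).

The light background has become dark and every shape's color is its complement — a photographic negative.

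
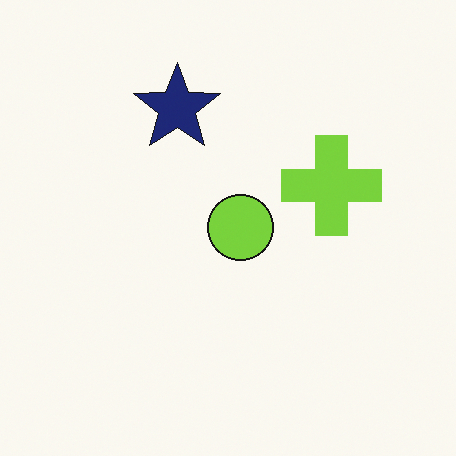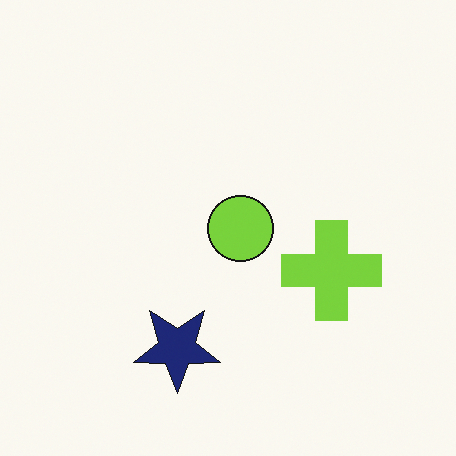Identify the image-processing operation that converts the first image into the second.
This is the original image flipped vertically (top ↔ bottom).

The navy star is in the top of the first image and the bottom of the second — shapes on opposite sides of the horizontal midline have swapped in a mirror flip.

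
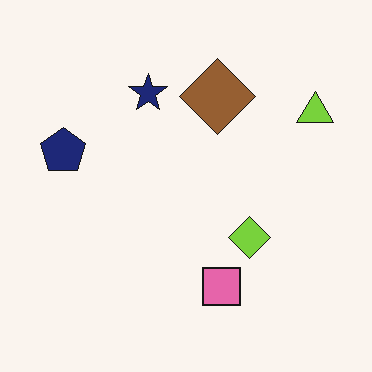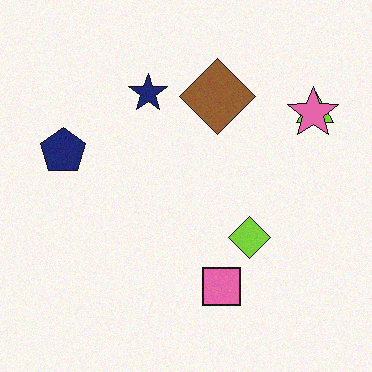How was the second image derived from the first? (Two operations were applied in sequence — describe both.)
Degraded with light additive noise, then overlaid with an additional pink star.

Random speckle covers the whole image, including the flat background. A pink star appears in the second image that is absent from the first.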